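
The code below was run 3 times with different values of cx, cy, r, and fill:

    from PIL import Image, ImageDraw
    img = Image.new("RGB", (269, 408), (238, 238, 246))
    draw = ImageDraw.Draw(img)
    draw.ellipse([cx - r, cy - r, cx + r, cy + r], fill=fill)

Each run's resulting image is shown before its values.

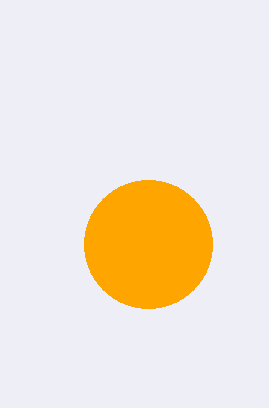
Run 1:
cx = 148; cy = 244; r = 64; fill = 'orange'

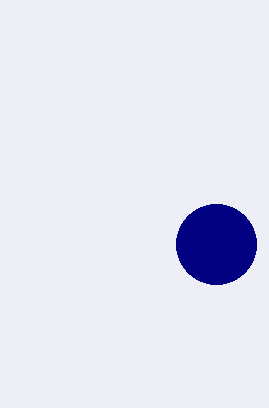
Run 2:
cx = 216, cy = 244, r = 40, fill = 'navy'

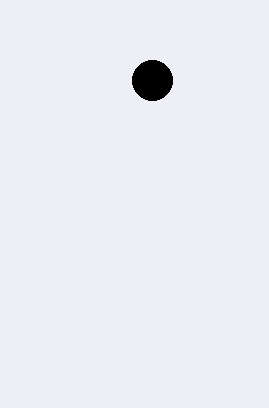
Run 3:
cx = 152; cy = 80; r = 20; fill = 'black'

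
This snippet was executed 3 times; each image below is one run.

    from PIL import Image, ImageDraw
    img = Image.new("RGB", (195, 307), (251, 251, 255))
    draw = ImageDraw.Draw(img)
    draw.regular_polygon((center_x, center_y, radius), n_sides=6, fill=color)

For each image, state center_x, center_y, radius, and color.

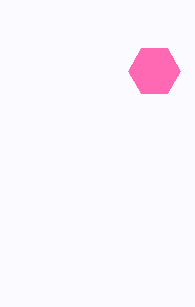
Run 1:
center_x = 154; center_y = 71; radius = 26; color = 'hotpink'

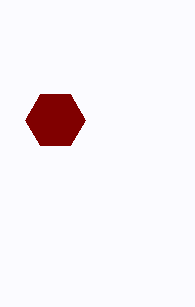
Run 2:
center_x = 55
center_y = 120
radius = 30
color = 'maroon'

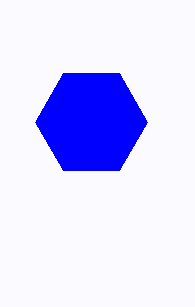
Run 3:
center_x = 91, center_y = 122, radius = 56, color = 'blue'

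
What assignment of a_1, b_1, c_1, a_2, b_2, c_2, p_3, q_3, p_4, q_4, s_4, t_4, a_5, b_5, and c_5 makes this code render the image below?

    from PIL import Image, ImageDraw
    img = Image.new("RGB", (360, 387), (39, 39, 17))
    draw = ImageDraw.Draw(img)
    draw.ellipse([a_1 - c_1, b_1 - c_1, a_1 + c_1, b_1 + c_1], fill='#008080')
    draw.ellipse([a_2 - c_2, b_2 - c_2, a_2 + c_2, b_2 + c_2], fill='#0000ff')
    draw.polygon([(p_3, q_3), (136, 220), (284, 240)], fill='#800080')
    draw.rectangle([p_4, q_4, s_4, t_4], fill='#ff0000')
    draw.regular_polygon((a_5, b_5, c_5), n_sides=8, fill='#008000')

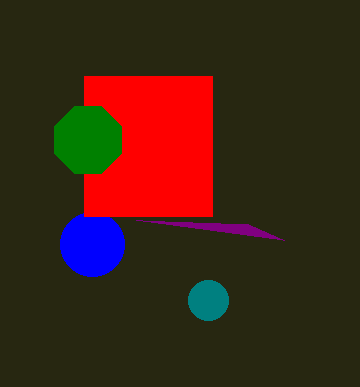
a_1 = 208, b_1 = 300, c_1 = 20, a_2 = 92, b_2 = 244, c_2 = 32, p_3 = 248, q_3 = 224, p_4 = 84, q_4 = 76, s_4 = 212, t_4 = 216, a_5 = 88, b_5 = 140, c_5 = 36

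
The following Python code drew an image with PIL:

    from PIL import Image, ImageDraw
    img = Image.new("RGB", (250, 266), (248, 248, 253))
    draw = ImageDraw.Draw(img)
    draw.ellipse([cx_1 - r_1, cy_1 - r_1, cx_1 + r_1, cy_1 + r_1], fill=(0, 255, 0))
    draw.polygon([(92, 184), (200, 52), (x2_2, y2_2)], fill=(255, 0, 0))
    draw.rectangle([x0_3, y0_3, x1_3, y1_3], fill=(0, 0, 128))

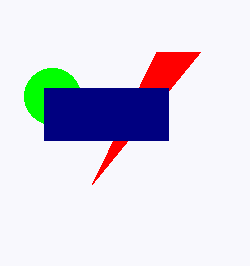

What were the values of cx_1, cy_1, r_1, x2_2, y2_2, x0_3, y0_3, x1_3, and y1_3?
cx_1 = 52, cy_1 = 96, r_1 = 28, x2_2 = 156, y2_2 = 52, x0_3 = 44, y0_3 = 88, x1_3 = 168, y1_3 = 140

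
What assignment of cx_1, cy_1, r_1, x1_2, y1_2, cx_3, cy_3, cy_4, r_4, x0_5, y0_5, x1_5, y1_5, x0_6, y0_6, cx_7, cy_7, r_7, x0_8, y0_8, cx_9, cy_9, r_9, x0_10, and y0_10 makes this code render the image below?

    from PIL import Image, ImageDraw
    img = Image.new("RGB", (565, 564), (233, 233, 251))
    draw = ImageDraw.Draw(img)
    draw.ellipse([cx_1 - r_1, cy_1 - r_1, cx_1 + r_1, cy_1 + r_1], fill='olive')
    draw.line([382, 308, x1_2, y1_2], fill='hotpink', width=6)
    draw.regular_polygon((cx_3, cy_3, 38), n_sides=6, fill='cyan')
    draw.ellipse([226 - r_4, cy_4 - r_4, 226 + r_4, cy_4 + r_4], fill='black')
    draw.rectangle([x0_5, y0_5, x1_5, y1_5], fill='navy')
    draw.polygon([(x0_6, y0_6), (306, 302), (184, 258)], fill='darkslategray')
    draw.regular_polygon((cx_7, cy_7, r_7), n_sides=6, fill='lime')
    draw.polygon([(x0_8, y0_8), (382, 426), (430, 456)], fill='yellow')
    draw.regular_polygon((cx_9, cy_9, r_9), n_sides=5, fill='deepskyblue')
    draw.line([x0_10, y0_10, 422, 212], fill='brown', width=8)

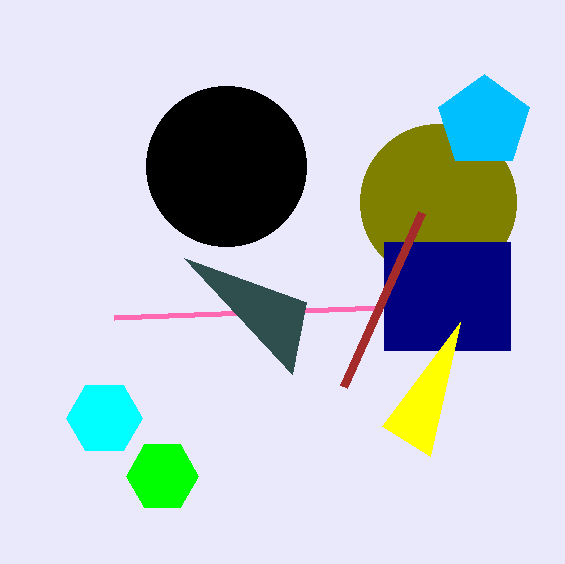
cx_1 = 438, cy_1 = 202, r_1 = 78, x1_2 = 114, y1_2 = 318, cx_3 = 104, cy_3 = 418, cy_4 = 166, r_4 = 80, x0_5 = 384, y0_5 = 242, x1_5 = 510, y1_5 = 350, x0_6 = 292, y0_6 = 374, cx_7 = 162, cy_7 = 476, r_7 = 36, x0_8 = 460, y0_8 = 322, cx_9 = 484, cy_9 = 122, r_9 = 48, x0_10 = 344, y0_10 = 386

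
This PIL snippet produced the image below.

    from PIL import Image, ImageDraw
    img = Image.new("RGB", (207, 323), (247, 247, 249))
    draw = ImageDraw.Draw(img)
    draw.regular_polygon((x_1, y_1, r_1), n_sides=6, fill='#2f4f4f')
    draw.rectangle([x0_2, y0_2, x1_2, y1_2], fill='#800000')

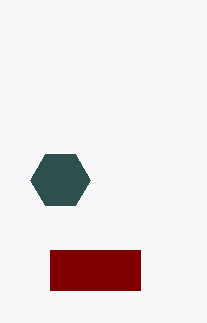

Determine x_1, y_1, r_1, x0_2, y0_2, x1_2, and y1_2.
x_1 = 60, y_1 = 180, r_1 = 30, x0_2 = 50, y0_2 = 250, x1_2 = 140, y1_2 = 290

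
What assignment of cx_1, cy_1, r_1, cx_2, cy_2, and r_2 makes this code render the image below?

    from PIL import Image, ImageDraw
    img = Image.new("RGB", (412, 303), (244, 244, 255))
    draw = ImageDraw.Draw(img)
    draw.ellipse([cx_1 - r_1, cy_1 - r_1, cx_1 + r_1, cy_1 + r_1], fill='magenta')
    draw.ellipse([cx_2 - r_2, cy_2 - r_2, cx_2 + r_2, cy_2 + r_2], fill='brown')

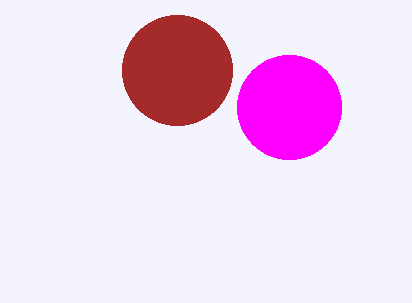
cx_1 = 289; cy_1 = 107; r_1 = 52; cx_2 = 177; cy_2 = 70; r_2 = 55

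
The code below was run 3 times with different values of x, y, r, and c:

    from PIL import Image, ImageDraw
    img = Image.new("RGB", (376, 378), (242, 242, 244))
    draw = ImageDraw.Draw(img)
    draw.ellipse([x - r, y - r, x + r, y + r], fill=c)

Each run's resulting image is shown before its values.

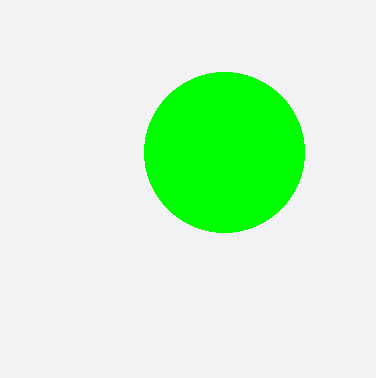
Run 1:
x = 224
y = 152
r = 80
c = 'lime'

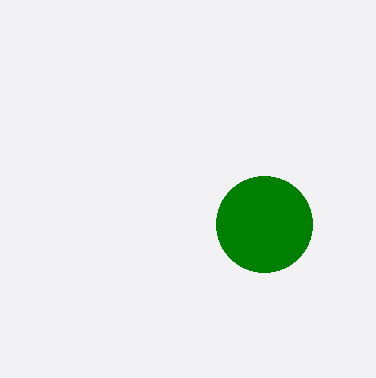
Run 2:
x = 264, y = 224, r = 48, c = 'green'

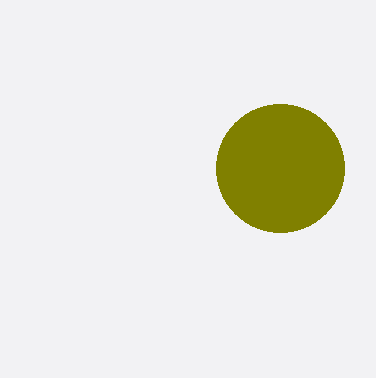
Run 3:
x = 280
y = 168
r = 64
c = 'olive'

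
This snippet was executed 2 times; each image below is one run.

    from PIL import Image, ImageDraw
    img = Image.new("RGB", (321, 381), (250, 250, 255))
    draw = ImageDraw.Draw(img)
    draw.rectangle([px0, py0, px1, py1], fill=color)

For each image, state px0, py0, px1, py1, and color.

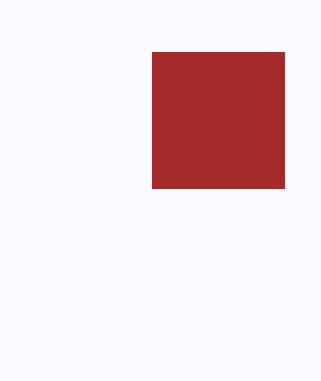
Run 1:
px0 = 152
py0 = 52
px1 = 284
py1 = 188
color = 'brown'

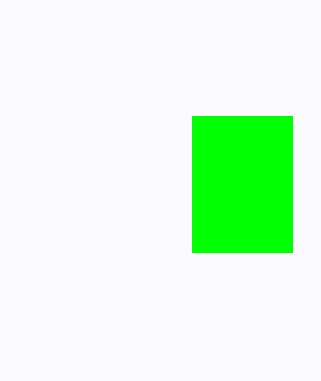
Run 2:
px0 = 192, py0 = 116, px1 = 292, py1 = 252, color = 'lime'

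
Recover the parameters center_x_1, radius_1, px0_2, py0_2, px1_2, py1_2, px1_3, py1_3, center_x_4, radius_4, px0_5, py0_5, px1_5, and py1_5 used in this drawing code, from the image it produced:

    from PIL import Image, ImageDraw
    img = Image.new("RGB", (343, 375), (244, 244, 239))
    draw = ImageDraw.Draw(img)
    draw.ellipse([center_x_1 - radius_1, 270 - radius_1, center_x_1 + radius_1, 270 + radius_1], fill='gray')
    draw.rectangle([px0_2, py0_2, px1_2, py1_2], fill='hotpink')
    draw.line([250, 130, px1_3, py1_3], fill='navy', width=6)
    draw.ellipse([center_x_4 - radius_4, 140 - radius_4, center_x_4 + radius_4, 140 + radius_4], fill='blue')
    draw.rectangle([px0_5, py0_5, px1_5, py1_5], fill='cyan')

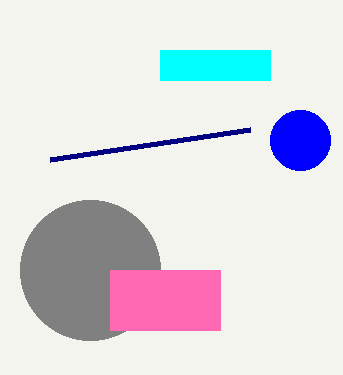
center_x_1 = 90; radius_1 = 70; px0_2 = 110; py0_2 = 270; px1_2 = 220; py1_2 = 330; px1_3 = 50; py1_3 = 160; center_x_4 = 300; radius_4 = 30; px0_5 = 160; py0_5 = 50; px1_5 = 270; py1_5 = 80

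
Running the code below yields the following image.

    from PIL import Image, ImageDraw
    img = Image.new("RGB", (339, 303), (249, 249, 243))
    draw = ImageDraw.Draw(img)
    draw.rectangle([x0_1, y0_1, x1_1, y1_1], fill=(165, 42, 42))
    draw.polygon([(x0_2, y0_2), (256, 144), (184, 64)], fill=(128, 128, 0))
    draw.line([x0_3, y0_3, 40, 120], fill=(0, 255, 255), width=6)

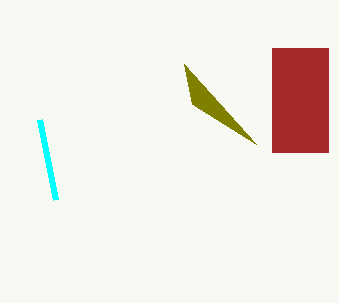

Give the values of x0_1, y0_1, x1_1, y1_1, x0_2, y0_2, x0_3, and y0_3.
x0_1 = 272
y0_1 = 48
x1_1 = 328
y1_1 = 152
x0_2 = 192
y0_2 = 104
x0_3 = 56
y0_3 = 200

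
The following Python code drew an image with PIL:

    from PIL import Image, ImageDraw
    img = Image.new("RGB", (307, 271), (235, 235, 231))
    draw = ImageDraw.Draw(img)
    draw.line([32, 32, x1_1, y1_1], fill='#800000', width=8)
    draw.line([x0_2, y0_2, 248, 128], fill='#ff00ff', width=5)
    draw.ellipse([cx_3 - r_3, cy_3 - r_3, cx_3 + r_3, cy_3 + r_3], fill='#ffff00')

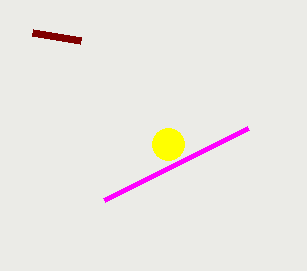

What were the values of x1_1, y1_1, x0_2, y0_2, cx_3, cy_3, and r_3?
x1_1 = 80
y1_1 = 40
x0_2 = 104
y0_2 = 200
cx_3 = 168
cy_3 = 144
r_3 = 16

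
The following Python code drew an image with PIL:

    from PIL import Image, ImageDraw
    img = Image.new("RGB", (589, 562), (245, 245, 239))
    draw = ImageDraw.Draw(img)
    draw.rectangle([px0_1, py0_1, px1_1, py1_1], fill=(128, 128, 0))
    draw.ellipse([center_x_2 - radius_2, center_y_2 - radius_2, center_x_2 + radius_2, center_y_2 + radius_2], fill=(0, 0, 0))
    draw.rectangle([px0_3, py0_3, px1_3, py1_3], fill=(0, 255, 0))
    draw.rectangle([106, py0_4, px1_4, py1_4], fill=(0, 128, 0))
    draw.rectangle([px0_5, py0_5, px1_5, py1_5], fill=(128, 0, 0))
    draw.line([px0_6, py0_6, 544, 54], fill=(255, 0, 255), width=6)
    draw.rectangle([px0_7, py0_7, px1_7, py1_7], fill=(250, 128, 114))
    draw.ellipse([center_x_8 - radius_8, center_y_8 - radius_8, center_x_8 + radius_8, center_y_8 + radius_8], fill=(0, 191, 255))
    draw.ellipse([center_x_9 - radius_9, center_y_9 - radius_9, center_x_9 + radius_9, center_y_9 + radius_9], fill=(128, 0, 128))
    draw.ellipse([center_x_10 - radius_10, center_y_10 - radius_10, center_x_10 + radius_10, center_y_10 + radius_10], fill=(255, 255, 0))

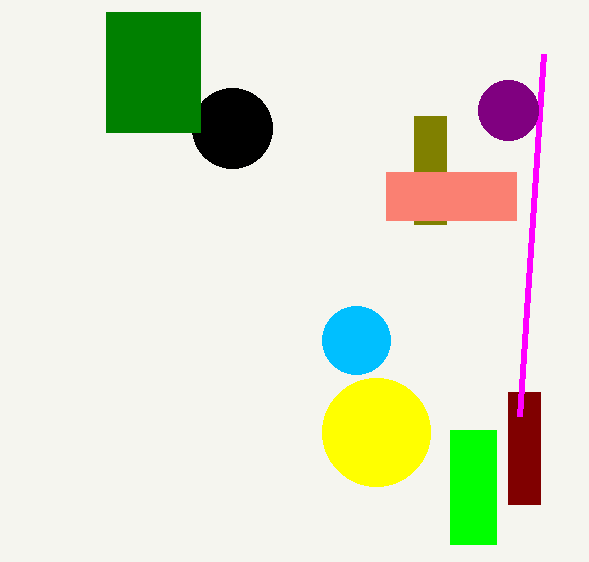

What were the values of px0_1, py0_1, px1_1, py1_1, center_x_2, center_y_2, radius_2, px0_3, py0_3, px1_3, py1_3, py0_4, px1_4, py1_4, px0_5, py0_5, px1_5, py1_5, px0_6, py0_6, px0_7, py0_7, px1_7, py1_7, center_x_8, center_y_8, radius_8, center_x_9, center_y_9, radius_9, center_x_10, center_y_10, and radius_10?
px0_1 = 414; py0_1 = 116; px1_1 = 446; py1_1 = 224; center_x_2 = 232; center_y_2 = 128; radius_2 = 40; px0_3 = 450; py0_3 = 430; px1_3 = 496; py1_3 = 544; py0_4 = 12; px1_4 = 200; py1_4 = 132; px0_5 = 508; py0_5 = 392; px1_5 = 540; py1_5 = 504; px0_6 = 520; py0_6 = 416; px0_7 = 386; py0_7 = 172; px1_7 = 516; py1_7 = 220; center_x_8 = 356; center_y_8 = 340; radius_8 = 34; center_x_9 = 508; center_y_9 = 110; radius_9 = 30; center_x_10 = 376; center_y_10 = 432; radius_10 = 54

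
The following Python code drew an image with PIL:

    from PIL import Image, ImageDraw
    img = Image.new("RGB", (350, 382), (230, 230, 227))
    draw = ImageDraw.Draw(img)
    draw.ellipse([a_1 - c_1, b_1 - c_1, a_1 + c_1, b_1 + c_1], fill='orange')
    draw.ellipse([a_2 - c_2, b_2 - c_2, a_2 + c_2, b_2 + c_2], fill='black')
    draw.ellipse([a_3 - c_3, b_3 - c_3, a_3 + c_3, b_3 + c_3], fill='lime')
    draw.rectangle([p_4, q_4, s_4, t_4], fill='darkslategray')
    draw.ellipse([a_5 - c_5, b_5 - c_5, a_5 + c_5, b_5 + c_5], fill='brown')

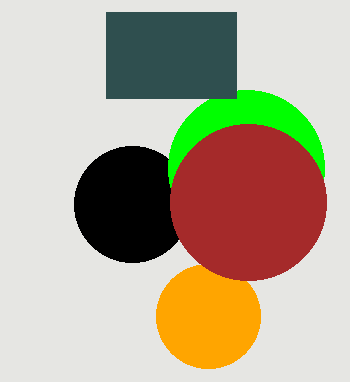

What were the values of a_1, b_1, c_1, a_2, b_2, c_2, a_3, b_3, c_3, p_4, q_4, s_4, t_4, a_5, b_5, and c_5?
a_1 = 208, b_1 = 316, c_1 = 52, a_2 = 132, b_2 = 204, c_2 = 58, a_3 = 246, b_3 = 168, c_3 = 78, p_4 = 106, q_4 = 12, s_4 = 236, t_4 = 98, a_5 = 248, b_5 = 202, c_5 = 78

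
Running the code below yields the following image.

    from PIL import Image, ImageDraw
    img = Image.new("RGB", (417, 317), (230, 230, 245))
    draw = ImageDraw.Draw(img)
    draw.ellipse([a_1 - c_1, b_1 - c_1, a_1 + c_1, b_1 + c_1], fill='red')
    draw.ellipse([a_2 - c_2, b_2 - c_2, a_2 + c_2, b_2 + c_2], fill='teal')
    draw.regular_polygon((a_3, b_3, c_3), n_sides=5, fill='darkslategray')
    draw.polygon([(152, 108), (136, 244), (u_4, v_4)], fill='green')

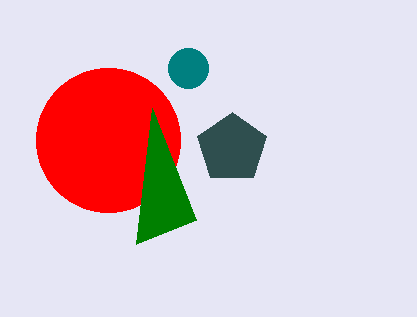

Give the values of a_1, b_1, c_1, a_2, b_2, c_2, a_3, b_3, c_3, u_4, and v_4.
a_1 = 108
b_1 = 140
c_1 = 72
a_2 = 188
b_2 = 68
c_2 = 20
a_3 = 232
b_3 = 148
c_3 = 36
u_4 = 196
v_4 = 220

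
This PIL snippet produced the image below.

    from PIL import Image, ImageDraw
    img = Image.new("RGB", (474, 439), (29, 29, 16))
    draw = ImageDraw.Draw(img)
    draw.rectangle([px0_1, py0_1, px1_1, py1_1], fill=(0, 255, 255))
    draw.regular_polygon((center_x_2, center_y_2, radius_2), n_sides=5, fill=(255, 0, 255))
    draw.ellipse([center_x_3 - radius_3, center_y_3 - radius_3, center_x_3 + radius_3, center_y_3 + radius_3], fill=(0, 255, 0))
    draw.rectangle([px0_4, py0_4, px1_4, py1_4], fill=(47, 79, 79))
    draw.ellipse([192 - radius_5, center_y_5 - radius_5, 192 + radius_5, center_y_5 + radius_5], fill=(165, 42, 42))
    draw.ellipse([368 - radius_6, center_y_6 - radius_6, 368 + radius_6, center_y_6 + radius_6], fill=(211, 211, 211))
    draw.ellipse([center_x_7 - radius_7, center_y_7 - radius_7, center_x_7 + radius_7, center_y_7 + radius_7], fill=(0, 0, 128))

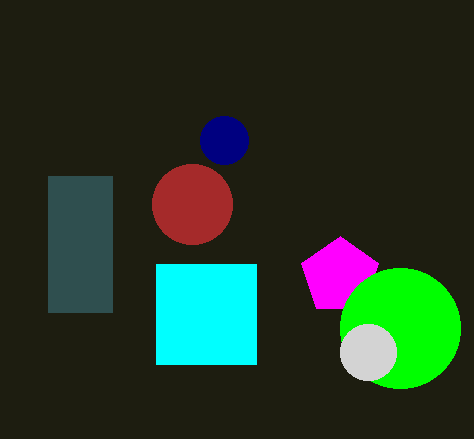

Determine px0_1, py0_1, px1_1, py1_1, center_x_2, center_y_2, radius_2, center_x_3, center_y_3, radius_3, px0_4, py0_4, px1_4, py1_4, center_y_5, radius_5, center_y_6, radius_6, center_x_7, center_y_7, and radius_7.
px0_1 = 156; py0_1 = 264; px1_1 = 256; py1_1 = 364; center_x_2 = 340; center_y_2 = 276; radius_2 = 40; center_x_3 = 400; center_y_3 = 328; radius_3 = 60; px0_4 = 48; py0_4 = 176; px1_4 = 112; py1_4 = 312; center_y_5 = 204; radius_5 = 40; center_y_6 = 352; radius_6 = 28; center_x_7 = 224; center_y_7 = 140; radius_7 = 24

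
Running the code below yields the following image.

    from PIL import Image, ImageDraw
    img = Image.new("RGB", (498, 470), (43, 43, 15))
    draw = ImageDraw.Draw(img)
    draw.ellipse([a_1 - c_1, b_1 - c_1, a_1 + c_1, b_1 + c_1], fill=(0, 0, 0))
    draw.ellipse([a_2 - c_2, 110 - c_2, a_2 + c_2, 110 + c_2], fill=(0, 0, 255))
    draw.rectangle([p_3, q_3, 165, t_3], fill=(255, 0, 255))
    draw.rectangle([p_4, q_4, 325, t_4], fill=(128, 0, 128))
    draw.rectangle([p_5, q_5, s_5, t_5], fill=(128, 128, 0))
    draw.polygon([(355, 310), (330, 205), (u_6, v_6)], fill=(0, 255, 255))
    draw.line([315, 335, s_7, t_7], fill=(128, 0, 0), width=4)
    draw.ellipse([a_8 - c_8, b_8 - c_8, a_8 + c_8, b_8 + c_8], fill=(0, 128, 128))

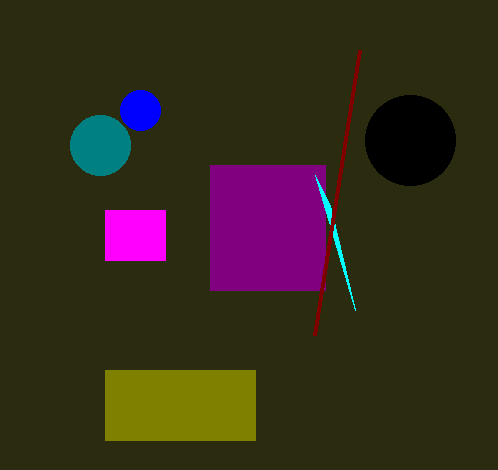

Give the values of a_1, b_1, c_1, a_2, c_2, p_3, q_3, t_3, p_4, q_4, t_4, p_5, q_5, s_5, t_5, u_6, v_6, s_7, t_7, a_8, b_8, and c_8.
a_1 = 410, b_1 = 140, c_1 = 45, a_2 = 140, c_2 = 20, p_3 = 105, q_3 = 210, t_3 = 260, p_4 = 210, q_4 = 165, t_4 = 290, p_5 = 105, q_5 = 370, s_5 = 255, t_5 = 440, u_6 = 315, v_6 = 175, s_7 = 360, t_7 = 50, a_8 = 100, b_8 = 145, c_8 = 30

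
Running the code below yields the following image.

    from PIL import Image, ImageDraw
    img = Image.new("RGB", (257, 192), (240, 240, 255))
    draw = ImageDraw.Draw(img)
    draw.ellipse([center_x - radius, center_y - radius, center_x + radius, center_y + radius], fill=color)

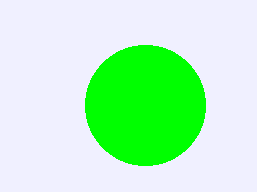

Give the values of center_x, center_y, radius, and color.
center_x = 145
center_y = 105
radius = 60
color = 'lime'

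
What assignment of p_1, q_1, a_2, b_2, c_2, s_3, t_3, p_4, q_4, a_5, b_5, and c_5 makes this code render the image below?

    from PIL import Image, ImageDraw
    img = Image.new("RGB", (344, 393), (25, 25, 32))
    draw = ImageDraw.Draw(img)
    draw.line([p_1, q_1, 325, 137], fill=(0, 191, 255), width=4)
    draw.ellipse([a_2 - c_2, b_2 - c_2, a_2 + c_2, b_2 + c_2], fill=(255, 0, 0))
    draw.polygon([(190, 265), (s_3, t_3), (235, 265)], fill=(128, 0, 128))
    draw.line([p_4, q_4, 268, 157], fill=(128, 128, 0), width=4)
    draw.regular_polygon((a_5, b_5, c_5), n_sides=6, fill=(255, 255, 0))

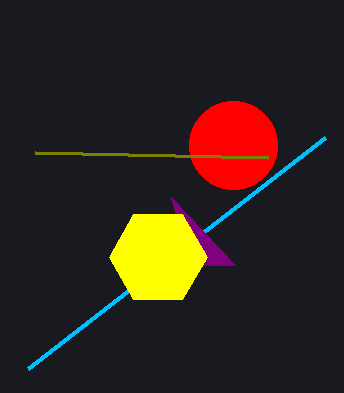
p_1 = 28
q_1 = 368
a_2 = 233
b_2 = 145
c_2 = 44
s_3 = 171
t_3 = 197
p_4 = 35
q_4 = 152
a_5 = 158
b_5 = 257
c_5 = 49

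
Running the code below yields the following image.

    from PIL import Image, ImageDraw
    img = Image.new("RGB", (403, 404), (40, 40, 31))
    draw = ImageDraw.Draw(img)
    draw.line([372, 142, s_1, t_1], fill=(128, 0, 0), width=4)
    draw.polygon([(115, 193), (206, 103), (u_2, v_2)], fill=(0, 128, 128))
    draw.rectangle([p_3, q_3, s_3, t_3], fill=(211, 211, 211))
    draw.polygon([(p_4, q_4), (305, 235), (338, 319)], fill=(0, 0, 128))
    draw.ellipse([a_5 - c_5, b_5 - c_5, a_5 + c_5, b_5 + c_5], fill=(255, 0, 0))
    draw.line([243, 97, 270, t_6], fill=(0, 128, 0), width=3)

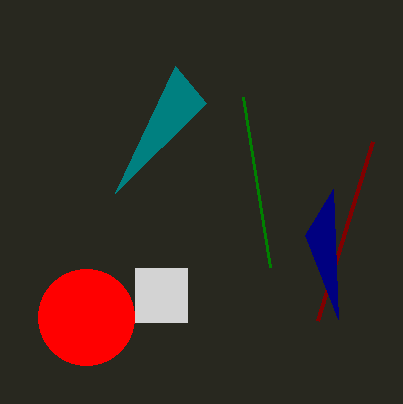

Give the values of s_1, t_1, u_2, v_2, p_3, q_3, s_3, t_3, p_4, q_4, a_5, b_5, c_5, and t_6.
s_1 = 317; t_1 = 321; u_2 = 175; v_2 = 66; p_3 = 135; q_3 = 268; s_3 = 187; t_3 = 322; p_4 = 333; q_4 = 189; a_5 = 86; b_5 = 317; c_5 = 48; t_6 = 267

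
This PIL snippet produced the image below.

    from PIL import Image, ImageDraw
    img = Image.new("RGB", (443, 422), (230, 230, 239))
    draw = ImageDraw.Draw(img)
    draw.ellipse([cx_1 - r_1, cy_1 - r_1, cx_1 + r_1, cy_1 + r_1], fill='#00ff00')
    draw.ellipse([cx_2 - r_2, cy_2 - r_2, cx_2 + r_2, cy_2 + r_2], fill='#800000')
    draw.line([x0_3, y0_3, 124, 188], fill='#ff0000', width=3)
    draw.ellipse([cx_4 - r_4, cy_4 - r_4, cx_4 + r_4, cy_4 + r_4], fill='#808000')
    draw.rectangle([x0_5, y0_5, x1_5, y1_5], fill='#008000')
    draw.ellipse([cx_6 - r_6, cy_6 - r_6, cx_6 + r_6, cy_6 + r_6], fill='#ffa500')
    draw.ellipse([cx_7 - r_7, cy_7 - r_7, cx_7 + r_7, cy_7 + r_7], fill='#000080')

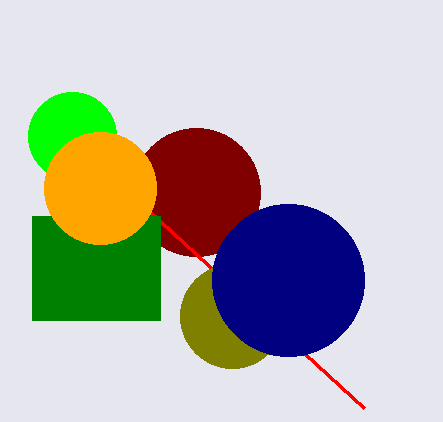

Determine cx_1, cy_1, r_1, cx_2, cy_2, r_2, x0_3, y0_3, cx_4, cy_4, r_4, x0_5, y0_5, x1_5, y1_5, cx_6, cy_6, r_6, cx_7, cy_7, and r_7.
cx_1 = 72, cy_1 = 136, r_1 = 44, cx_2 = 196, cy_2 = 192, r_2 = 64, x0_3 = 364, y0_3 = 408, cx_4 = 232, cy_4 = 316, r_4 = 52, x0_5 = 32, y0_5 = 216, x1_5 = 160, y1_5 = 320, cx_6 = 100, cy_6 = 188, r_6 = 56, cx_7 = 288, cy_7 = 280, r_7 = 76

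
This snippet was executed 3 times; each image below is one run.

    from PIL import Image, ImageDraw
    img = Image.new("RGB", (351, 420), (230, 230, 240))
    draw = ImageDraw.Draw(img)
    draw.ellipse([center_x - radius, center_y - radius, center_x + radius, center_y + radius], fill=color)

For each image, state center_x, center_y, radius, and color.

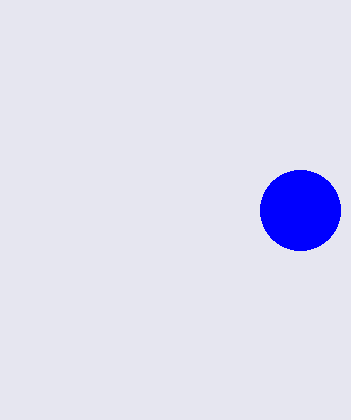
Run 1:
center_x = 300, center_y = 210, radius = 40, color = 'blue'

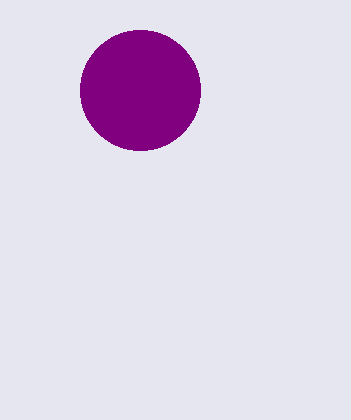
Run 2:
center_x = 140; center_y = 90; radius = 60; color = 'purple'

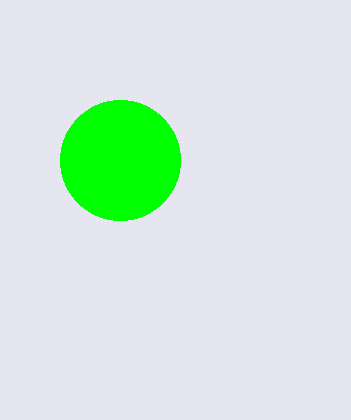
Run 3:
center_x = 120
center_y = 160
radius = 60
color = 'lime'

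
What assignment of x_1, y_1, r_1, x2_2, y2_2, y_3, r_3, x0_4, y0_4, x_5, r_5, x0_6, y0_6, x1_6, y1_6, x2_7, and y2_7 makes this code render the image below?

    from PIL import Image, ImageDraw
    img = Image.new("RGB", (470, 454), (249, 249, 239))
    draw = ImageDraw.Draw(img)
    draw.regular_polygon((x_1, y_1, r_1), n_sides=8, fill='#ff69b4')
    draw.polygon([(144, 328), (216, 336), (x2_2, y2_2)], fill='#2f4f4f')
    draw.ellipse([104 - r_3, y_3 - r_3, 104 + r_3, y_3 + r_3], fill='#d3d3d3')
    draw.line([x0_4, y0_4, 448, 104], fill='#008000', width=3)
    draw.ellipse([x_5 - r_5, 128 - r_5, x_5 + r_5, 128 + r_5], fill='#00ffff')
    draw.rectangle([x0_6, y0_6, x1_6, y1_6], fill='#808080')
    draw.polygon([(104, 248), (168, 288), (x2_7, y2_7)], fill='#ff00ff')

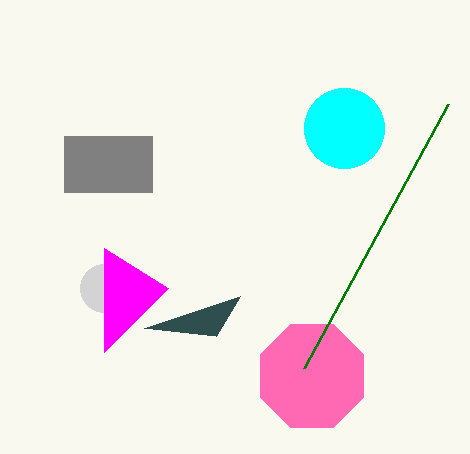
x_1 = 312, y_1 = 376, r_1 = 56, x2_2 = 240, y2_2 = 296, y_3 = 288, r_3 = 24, x0_4 = 304, y0_4 = 368, x_5 = 344, r_5 = 40, x0_6 = 64, y0_6 = 136, x1_6 = 152, y1_6 = 192, x2_7 = 104, y2_7 = 352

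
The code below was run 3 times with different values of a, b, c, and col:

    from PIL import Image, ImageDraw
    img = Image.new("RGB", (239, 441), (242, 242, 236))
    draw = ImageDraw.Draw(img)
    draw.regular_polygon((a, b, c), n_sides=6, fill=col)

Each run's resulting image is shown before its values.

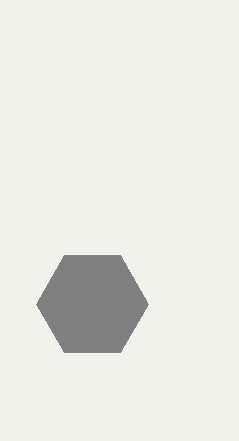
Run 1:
a = 92; b = 304; c = 56; col = 'gray'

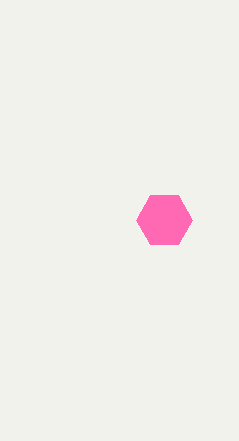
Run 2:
a = 164, b = 220, c = 28, col = 'hotpink'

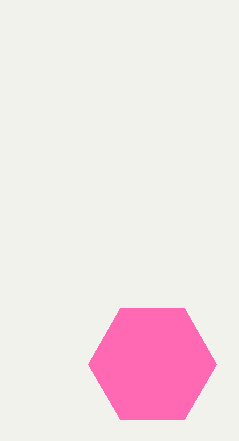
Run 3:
a = 152
b = 364
c = 64
col = 'hotpink'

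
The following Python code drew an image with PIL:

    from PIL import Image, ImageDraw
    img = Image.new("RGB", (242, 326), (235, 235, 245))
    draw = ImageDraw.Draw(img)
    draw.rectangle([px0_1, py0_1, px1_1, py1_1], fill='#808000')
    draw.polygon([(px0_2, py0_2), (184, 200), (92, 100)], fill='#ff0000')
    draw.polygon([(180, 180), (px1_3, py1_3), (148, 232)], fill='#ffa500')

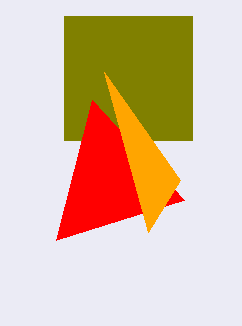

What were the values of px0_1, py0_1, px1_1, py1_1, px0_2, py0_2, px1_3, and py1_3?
px0_1 = 64
py0_1 = 16
px1_1 = 192
py1_1 = 140
px0_2 = 56
py0_2 = 240
px1_3 = 104
py1_3 = 72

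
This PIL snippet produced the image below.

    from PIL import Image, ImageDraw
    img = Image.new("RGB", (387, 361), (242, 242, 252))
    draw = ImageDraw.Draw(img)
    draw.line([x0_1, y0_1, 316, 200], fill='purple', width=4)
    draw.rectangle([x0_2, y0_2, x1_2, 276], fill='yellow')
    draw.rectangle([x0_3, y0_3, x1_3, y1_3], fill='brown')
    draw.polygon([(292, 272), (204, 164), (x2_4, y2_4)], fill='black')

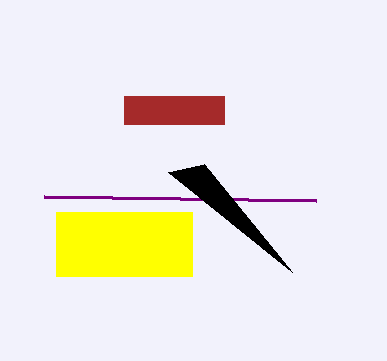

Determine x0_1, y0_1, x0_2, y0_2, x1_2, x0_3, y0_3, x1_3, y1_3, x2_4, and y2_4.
x0_1 = 44; y0_1 = 196; x0_2 = 56; y0_2 = 212; x1_2 = 192; x0_3 = 124; y0_3 = 96; x1_3 = 224; y1_3 = 124; x2_4 = 168; y2_4 = 172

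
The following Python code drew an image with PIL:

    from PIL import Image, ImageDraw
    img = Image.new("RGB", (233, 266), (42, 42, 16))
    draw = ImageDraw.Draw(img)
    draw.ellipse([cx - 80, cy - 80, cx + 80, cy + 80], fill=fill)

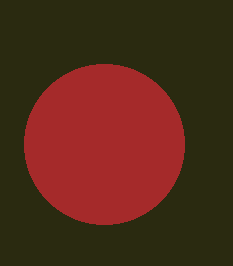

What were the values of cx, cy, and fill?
cx = 104
cy = 144
fill = 'brown'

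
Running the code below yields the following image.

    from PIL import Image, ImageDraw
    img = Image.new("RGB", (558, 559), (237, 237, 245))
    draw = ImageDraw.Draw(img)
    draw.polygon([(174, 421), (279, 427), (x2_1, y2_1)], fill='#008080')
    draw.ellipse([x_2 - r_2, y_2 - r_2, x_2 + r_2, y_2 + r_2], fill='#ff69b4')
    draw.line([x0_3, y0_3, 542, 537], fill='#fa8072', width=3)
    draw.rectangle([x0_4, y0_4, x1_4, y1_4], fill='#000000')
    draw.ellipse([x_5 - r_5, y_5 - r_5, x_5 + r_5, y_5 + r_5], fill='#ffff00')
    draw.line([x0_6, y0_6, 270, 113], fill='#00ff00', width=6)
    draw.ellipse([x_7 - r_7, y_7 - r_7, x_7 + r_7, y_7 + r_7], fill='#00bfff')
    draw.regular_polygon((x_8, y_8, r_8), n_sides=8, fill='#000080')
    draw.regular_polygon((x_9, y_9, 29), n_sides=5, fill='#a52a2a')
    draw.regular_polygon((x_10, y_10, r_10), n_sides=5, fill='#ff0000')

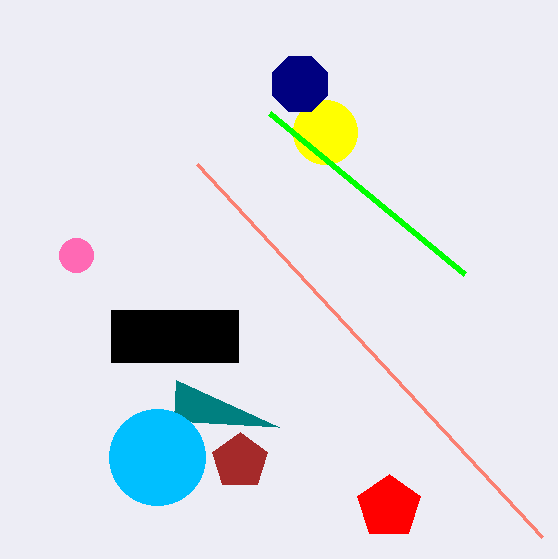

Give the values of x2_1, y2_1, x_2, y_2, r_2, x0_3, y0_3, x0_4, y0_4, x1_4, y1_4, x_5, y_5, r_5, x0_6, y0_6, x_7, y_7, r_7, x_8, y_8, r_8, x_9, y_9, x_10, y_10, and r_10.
x2_1 = 176, y2_1 = 380, x_2 = 76, y_2 = 255, r_2 = 17, x0_3 = 197, y0_3 = 164, x0_4 = 111, y0_4 = 310, x1_4 = 238, y1_4 = 362, x_5 = 325, y_5 = 132, r_5 = 32, x0_6 = 465, y0_6 = 274, x_7 = 157, y_7 = 457, r_7 = 48, x_8 = 300, y_8 = 84, r_8 = 30, x_9 = 240, y_9 = 461, x_10 = 389, y_10 = 507, r_10 = 33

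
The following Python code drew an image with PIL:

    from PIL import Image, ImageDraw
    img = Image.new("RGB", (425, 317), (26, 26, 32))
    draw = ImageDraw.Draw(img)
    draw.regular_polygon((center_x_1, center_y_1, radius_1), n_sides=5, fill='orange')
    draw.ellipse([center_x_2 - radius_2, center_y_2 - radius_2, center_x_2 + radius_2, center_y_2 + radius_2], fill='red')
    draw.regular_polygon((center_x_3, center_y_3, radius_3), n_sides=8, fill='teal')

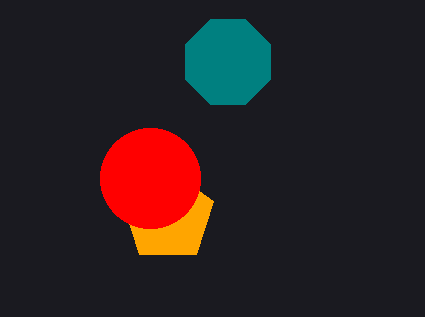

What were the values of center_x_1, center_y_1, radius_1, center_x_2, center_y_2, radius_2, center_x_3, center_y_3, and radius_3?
center_x_1 = 168; center_y_1 = 216; radius_1 = 48; center_x_2 = 150; center_y_2 = 178; radius_2 = 50; center_x_3 = 228; center_y_3 = 62; radius_3 = 46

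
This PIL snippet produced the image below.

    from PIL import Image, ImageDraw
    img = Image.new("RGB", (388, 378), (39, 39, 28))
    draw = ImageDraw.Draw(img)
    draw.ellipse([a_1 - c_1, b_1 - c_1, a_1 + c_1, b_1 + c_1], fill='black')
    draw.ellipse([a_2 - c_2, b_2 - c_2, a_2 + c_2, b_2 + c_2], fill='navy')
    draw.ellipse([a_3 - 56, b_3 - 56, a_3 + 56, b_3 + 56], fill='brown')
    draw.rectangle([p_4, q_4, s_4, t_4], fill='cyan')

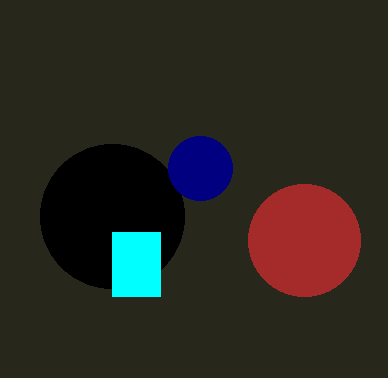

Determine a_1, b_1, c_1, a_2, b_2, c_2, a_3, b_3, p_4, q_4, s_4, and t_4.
a_1 = 112, b_1 = 216, c_1 = 72, a_2 = 200, b_2 = 168, c_2 = 32, a_3 = 304, b_3 = 240, p_4 = 112, q_4 = 232, s_4 = 160, t_4 = 296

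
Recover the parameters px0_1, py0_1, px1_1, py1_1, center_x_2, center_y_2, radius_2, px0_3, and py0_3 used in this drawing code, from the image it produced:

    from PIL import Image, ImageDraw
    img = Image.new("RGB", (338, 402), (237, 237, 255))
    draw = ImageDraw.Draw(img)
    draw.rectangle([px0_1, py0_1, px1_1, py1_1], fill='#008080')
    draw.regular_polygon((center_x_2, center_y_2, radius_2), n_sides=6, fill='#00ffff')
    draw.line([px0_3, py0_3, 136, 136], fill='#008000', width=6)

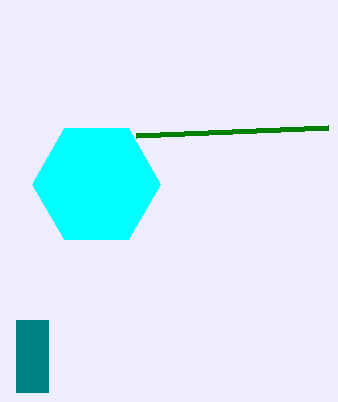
px0_1 = 16
py0_1 = 320
px1_1 = 48
py1_1 = 392
center_x_2 = 96
center_y_2 = 184
radius_2 = 64
px0_3 = 328
py0_3 = 128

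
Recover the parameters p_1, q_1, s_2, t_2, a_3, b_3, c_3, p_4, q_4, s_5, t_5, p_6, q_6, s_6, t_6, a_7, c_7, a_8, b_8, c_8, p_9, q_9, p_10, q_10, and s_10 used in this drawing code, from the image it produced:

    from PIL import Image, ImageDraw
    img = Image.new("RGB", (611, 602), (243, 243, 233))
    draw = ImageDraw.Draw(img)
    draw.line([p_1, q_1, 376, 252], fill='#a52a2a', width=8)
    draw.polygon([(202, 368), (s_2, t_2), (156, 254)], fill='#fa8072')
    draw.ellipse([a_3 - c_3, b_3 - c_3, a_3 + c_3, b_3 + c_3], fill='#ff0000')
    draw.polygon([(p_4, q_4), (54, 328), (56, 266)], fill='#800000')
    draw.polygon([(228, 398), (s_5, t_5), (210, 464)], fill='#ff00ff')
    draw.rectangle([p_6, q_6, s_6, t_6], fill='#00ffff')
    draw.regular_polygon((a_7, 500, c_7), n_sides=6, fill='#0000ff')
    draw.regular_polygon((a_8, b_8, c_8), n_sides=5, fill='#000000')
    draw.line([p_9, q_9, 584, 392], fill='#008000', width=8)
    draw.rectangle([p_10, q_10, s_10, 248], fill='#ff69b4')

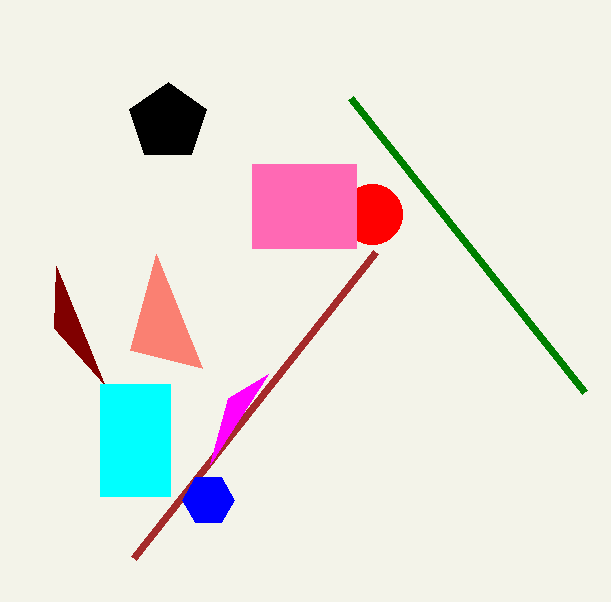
p_1 = 134; q_1 = 558; s_2 = 130; t_2 = 350; a_3 = 372; b_3 = 214; c_3 = 30; p_4 = 104; q_4 = 384; s_5 = 268; t_5 = 374; p_6 = 100; q_6 = 384; s_6 = 170; t_6 = 496; a_7 = 208; c_7 = 26; a_8 = 168; b_8 = 122; c_8 = 40; p_9 = 350; q_9 = 98; p_10 = 252; q_10 = 164; s_10 = 356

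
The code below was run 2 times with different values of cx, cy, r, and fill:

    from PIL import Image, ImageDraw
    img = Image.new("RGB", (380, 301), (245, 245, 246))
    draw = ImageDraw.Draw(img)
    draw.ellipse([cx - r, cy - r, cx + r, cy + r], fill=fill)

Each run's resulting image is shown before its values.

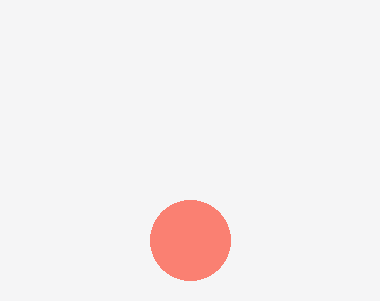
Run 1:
cx = 190, cy = 240, r = 40, fill = 'salmon'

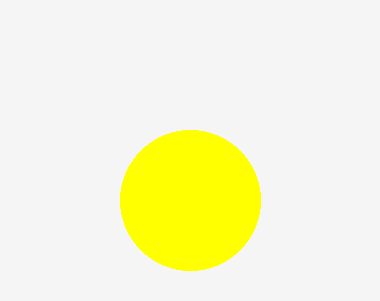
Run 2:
cx = 190
cy = 200
r = 70
fill = 'yellow'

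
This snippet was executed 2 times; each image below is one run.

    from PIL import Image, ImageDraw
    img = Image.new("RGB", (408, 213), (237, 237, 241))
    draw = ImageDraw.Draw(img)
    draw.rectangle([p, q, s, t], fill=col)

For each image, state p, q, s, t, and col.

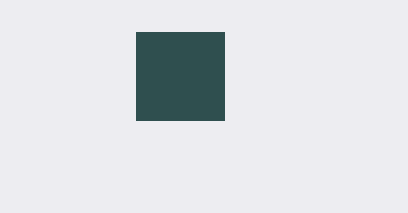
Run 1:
p = 136; q = 32; s = 224; t = 120; col = 'darkslategray'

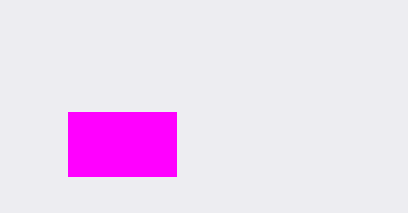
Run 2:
p = 68
q = 112
s = 176
t = 176
col = 'magenta'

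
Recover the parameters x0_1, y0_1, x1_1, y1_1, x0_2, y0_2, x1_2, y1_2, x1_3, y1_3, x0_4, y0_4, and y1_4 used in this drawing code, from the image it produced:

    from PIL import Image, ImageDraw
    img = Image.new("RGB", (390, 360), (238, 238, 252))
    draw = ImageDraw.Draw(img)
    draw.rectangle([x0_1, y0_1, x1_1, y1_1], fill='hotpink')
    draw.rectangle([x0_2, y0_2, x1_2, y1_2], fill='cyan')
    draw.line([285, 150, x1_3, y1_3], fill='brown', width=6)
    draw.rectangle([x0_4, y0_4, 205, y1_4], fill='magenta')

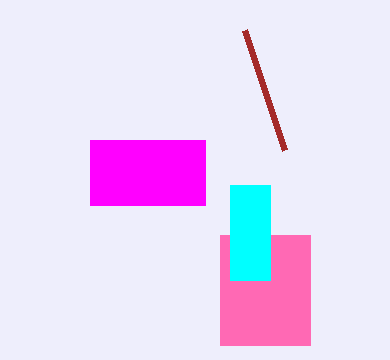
x0_1 = 220
y0_1 = 235
x1_1 = 310
y1_1 = 345
x0_2 = 230
y0_2 = 185
x1_2 = 270
y1_2 = 280
x1_3 = 245
y1_3 = 30
x0_4 = 90
y0_4 = 140
y1_4 = 205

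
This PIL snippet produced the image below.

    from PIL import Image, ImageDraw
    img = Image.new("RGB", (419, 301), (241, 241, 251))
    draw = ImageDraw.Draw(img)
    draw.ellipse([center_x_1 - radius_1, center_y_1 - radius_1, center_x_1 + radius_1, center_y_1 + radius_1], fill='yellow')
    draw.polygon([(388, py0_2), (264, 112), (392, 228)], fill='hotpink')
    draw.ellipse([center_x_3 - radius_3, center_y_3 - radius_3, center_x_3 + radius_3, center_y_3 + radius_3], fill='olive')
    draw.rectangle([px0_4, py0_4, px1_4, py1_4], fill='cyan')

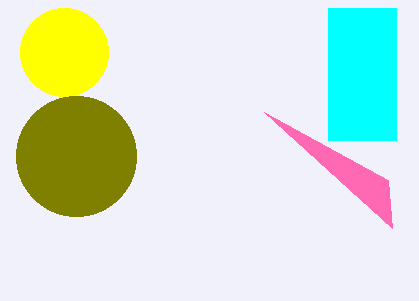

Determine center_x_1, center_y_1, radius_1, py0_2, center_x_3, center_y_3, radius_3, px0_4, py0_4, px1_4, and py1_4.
center_x_1 = 64; center_y_1 = 52; radius_1 = 44; py0_2 = 180; center_x_3 = 76; center_y_3 = 156; radius_3 = 60; px0_4 = 328; py0_4 = 8; px1_4 = 396; py1_4 = 140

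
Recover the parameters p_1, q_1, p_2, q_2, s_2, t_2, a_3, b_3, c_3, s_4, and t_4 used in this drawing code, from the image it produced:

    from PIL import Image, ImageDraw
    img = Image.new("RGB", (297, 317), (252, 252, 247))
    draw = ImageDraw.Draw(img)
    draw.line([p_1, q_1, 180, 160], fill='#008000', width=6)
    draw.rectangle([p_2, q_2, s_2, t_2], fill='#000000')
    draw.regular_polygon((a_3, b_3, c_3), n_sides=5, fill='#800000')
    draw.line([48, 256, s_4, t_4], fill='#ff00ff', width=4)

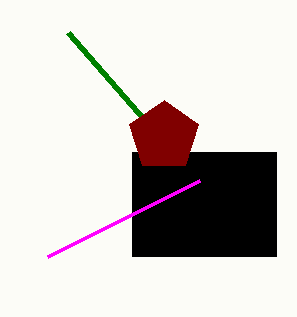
p_1 = 68; q_1 = 32; p_2 = 132; q_2 = 152; s_2 = 276; t_2 = 256; a_3 = 164; b_3 = 136; c_3 = 36; s_4 = 200; t_4 = 180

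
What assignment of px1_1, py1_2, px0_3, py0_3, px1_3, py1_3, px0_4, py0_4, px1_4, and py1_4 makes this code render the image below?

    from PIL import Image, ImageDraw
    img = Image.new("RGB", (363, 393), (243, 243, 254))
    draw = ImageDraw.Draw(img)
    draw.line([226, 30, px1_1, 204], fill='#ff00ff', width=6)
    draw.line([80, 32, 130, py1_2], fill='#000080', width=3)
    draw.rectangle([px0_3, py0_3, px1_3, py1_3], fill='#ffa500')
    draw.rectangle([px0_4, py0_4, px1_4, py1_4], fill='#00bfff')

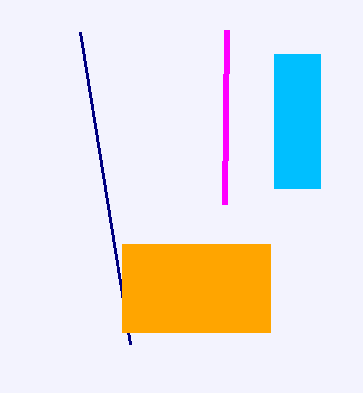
px1_1 = 224
py1_2 = 344
px0_3 = 122
py0_3 = 244
px1_3 = 270
py1_3 = 332
px0_4 = 274
py0_4 = 54
px1_4 = 320
py1_4 = 188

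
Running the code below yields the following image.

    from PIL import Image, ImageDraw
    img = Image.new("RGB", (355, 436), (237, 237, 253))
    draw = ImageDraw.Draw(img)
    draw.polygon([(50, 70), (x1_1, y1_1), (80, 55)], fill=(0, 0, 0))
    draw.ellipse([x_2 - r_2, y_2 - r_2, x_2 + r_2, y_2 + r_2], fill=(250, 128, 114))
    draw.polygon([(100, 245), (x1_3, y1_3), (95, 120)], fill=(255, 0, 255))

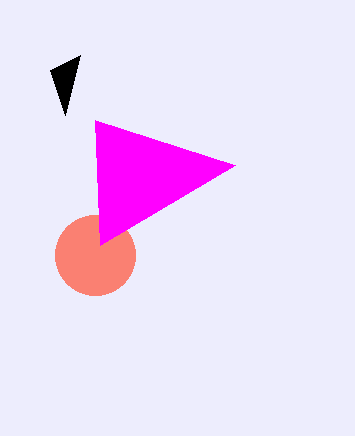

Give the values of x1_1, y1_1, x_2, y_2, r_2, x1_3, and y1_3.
x1_1 = 65
y1_1 = 115
x_2 = 95
y_2 = 255
r_2 = 40
x1_3 = 235
y1_3 = 165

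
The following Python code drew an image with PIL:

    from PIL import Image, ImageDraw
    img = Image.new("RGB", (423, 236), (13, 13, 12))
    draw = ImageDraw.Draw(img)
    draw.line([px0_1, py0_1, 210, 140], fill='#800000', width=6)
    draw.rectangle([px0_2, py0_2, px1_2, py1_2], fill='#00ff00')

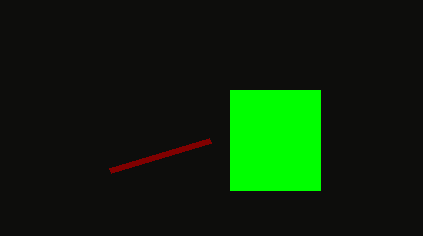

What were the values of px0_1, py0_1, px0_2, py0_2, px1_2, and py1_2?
px0_1 = 110
py0_1 = 170
px0_2 = 230
py0_2 = 90
px1_2 = 320
py1_2 = 190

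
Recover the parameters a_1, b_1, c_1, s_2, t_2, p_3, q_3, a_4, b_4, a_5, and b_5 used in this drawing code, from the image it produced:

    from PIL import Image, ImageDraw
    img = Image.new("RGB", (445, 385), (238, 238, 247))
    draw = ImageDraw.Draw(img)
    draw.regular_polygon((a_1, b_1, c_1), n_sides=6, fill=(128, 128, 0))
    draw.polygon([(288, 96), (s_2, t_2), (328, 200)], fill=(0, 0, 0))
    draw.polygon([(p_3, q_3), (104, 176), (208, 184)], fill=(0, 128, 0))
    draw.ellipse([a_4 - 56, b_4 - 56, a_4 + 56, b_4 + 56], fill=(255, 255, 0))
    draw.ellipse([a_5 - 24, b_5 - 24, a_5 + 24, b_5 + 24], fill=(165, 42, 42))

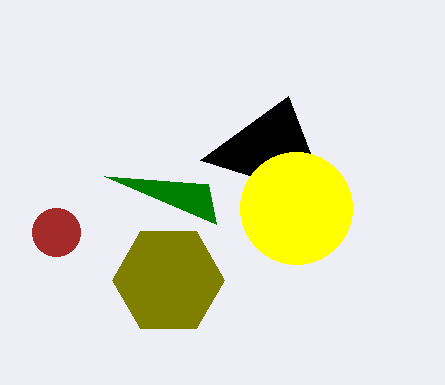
a_1 = 168, b_1 = 280, c_1 = 56, s_2 = 200, t_2 = 160, p_3 = 216, q_3 = 224, a_4 = 296, b_4 = 208, a_5 = 56, b_5 = 232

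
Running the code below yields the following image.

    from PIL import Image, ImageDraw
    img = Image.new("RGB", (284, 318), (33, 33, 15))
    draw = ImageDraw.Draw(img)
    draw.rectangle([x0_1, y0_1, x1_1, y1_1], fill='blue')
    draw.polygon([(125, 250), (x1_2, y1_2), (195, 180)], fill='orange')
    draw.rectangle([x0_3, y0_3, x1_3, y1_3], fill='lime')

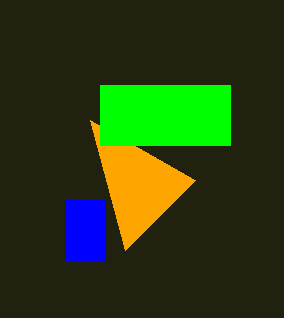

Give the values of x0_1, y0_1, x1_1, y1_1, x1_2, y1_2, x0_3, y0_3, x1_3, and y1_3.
x0_1 = 65; y0_1 = 200; x1_1 = 105; y1_1 = 260; x1_2 = 90; y1_2 = 120; x0_3 = 100; y0_3 = 85; x1_3 = 230; y1_3 = 145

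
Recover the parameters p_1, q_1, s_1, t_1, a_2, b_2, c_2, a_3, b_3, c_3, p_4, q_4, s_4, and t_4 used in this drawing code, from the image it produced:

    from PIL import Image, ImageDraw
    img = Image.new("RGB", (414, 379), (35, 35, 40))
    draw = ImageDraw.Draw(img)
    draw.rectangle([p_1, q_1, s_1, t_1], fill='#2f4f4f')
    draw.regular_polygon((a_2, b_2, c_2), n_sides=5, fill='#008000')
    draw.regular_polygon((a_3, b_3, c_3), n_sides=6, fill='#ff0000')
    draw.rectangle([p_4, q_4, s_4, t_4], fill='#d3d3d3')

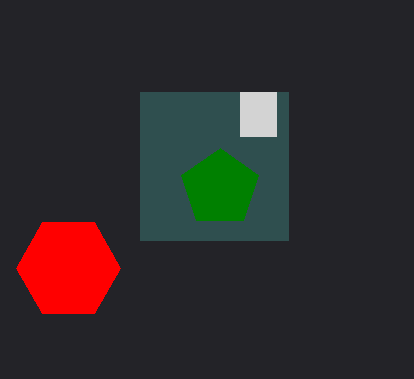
p_1 = 140; q_1 = 92; s_1 = 288; t_1 = 240; a_2 = 220; b_2 = 188; c_2 = 40; a_3 = 68; b_3 = 268; c_3 = 52; p_4 = 240; q_4 = 92; s_4 = 276; t_4 = 136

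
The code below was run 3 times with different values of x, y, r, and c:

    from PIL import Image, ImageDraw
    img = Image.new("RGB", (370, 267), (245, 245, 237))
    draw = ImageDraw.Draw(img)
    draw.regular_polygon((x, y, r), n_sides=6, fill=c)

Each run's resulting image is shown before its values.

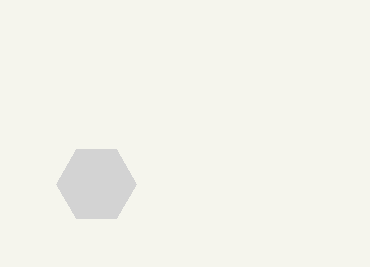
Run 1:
x = 96
y = 184
r = 40
c = 'lightgray'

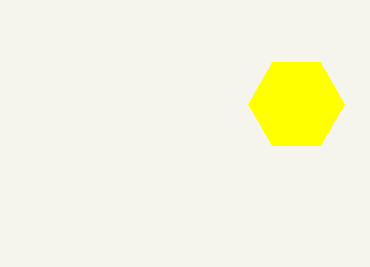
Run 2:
x = 296
y = 104
r = 48
c = 'yellow'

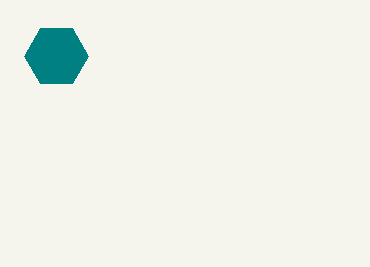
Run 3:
x = 56, y = 56, r = 32, c = 'teal'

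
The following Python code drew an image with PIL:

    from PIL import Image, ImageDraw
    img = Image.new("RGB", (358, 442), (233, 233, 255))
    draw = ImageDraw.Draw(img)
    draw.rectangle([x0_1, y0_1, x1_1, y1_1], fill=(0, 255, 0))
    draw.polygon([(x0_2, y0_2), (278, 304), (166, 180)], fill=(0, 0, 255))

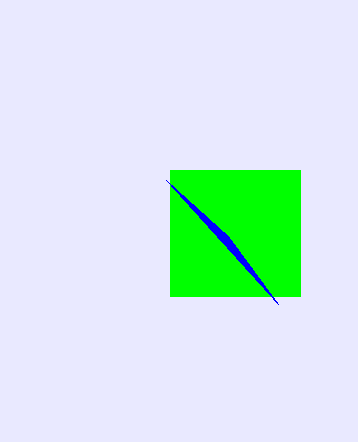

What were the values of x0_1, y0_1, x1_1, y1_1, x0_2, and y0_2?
x0_1 = 170; y0_1 = 170; x1_1 = 300; y1_1 = 296; x0_2 = 228; y0_2 = 236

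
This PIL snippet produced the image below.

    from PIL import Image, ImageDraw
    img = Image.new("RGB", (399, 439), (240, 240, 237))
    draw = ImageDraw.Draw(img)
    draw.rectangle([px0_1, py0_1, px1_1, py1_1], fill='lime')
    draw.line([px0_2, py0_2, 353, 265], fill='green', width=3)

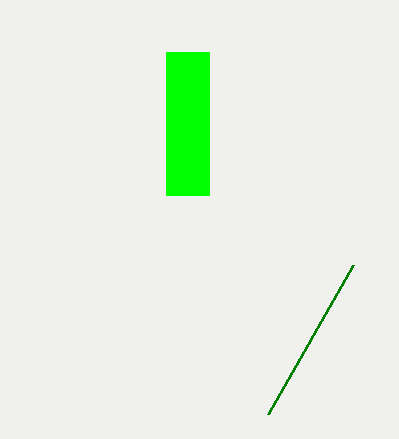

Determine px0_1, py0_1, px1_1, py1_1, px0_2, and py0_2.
px0_1 = 166, py0_1 = 52, px1_1 = 209, py1_1 = 195, px0_2 = 268, py0_2 = 414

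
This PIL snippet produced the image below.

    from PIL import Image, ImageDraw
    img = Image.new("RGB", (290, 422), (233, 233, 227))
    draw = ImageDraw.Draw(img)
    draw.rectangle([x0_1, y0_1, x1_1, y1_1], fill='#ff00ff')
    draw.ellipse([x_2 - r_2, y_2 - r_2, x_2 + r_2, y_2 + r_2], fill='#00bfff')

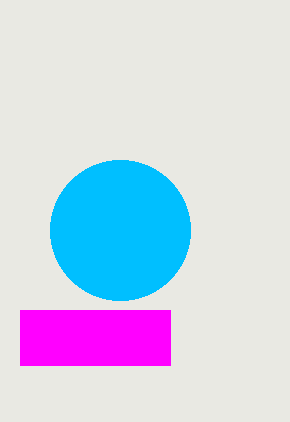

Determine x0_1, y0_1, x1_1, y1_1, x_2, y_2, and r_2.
x0_1 = 20
y0_1 = 310
x1_1 = 170
y1_1 = 365
x_2 = 120
y_2 = 230
r_2 = 70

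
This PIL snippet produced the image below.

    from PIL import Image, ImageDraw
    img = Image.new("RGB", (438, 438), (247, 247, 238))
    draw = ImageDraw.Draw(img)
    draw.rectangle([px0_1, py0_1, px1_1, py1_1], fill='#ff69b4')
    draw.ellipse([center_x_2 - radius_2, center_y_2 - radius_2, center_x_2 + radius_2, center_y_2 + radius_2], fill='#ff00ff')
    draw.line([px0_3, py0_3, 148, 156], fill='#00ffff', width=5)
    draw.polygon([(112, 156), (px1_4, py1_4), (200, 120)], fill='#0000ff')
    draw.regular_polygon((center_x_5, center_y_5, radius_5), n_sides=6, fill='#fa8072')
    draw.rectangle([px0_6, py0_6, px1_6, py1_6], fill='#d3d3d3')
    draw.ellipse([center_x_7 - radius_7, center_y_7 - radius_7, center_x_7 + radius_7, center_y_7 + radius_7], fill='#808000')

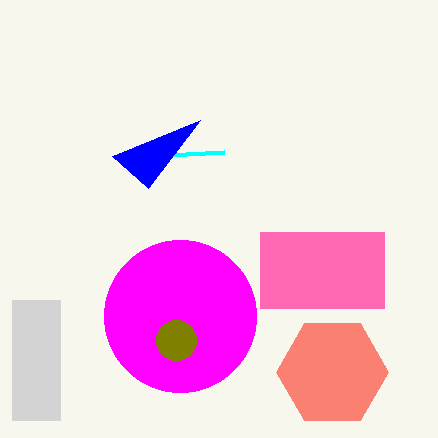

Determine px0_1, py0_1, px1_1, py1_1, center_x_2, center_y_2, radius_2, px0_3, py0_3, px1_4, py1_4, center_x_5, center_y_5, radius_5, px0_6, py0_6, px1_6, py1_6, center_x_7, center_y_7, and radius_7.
px0_1 = 260
py0_1 = 232
px1_1 = 384
py1_1 = 308
center_x_2 = 180
center_y_2 = 316
radius_2 = 76
px0_3 = 224
py0_3 = 152
px1_4 = 148
py1_4 = 188
center_x_5 = 332
center_y_5 = 372
radius_5 = 56
px0_6 = 12
py0_6 = 300
px1_6 = 60
py1_6 = 420
center_x_7 = 176
center_y_7 = 340
radius_7 = 20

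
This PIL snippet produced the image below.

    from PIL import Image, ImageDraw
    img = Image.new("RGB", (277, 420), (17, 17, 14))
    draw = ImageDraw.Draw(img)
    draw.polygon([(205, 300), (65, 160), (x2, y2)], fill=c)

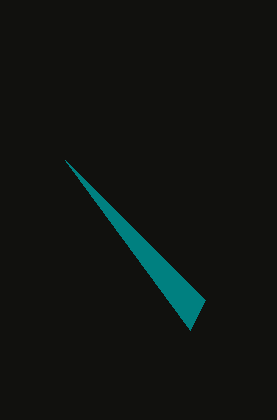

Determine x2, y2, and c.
x2 = 190; y2 = 330; c = 'teal'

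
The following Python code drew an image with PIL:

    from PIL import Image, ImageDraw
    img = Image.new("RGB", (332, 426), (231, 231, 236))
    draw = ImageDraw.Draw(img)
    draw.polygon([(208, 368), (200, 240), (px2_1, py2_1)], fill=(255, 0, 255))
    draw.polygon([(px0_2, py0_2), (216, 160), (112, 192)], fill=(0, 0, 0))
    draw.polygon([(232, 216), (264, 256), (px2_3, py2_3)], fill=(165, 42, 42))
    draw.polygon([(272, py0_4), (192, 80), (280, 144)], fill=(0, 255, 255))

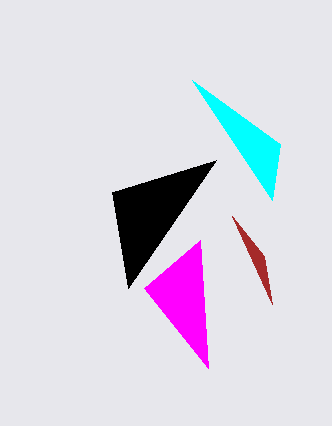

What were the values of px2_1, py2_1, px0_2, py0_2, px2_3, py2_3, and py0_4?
px2_1 = 144; py2_1 = 288; px0_2 = 128; py0_2 = 288; px2_3 = 272; py2_3 = 304; py0_4 = 200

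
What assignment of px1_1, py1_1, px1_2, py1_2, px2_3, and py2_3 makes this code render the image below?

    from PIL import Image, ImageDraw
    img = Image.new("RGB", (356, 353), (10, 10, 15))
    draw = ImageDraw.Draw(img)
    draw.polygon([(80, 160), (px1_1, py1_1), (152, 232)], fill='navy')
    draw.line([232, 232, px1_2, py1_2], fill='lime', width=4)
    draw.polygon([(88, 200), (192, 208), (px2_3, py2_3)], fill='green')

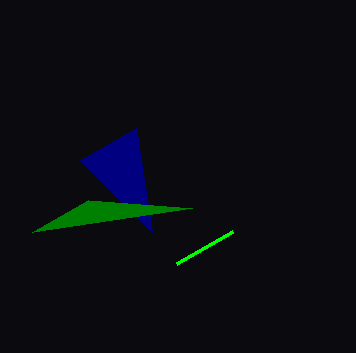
px1_1 = 136
py1_1 = 128
px1_2 = 176
py1_2 = 264
px2_3 = 32
py2_3 = 232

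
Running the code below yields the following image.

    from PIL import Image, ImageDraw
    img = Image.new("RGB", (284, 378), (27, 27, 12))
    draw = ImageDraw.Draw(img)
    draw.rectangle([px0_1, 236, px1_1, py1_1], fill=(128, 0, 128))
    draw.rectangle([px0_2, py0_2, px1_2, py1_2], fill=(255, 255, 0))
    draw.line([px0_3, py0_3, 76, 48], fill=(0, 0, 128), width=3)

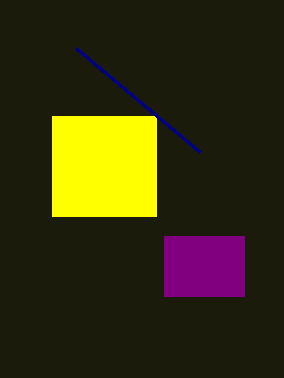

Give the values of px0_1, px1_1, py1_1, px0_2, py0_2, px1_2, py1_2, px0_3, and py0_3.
px0_1 = 164
px1_1 = 244
py1_1 = 296
px0_2 = 52
py0_2 = 116
px1_2 = 156
py1_2 = 216
px0_3 = 200
py0_3 = 152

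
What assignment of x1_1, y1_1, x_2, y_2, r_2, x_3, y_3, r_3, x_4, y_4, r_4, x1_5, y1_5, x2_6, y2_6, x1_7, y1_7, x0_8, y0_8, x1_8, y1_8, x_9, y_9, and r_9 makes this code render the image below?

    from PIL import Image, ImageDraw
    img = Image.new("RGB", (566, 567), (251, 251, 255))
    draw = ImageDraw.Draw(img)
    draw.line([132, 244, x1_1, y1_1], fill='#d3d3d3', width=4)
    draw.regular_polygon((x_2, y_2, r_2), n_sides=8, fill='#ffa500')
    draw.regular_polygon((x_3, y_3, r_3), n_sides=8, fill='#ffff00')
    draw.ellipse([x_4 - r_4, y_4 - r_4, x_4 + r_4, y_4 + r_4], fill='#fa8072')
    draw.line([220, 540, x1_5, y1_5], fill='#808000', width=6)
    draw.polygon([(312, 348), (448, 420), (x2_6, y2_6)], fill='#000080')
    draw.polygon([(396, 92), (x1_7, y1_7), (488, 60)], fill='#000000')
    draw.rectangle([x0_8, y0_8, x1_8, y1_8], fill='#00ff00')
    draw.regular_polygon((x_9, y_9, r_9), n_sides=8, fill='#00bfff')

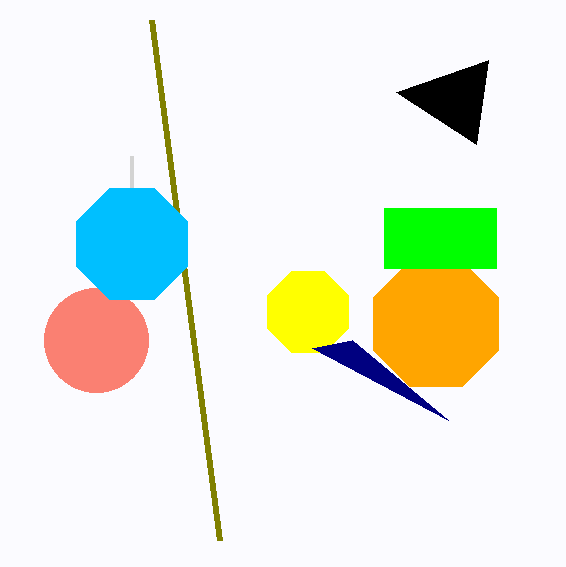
x1_1 = 132
y1_1 = 156
x_2 = 436
y_2 = 324
r_2 = 68
x_3 = 308
y_3 = 312
r_3 = 44
x_4 = 96
y_4 = 340
r_4 = 52
x1_5 = 152
y1_5 = 20
x2_6 = 352
y2_6 = 340
x1_7 = 476
y1_7 = 144
x0_8 = 384
y0_8 = 208
x1_8 = 496
y1_8 = 268
x_9 = 132
y_9 = 244
r_9 = 60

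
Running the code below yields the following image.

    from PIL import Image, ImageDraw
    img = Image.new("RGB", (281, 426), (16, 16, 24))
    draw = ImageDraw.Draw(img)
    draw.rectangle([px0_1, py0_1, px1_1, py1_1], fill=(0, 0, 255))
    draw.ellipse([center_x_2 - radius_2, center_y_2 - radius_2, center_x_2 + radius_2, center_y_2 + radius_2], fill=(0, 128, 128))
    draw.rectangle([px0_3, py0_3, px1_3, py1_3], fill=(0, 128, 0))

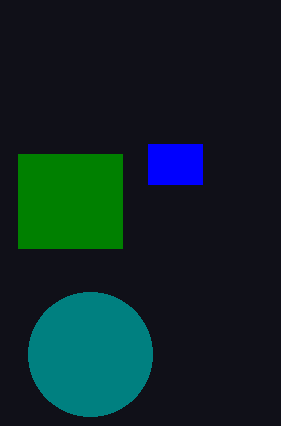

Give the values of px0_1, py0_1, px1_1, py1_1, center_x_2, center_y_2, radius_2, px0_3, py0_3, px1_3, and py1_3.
px0_1 = 148
py0_1 = 144
px1_1 = 202
py1_1 = 184
center_x_2 = 90
center_y_2 = 354
radius_2 = 62
px0_3 = 18
py0_3 = 154
px1_3 = 122
py1_3 = 248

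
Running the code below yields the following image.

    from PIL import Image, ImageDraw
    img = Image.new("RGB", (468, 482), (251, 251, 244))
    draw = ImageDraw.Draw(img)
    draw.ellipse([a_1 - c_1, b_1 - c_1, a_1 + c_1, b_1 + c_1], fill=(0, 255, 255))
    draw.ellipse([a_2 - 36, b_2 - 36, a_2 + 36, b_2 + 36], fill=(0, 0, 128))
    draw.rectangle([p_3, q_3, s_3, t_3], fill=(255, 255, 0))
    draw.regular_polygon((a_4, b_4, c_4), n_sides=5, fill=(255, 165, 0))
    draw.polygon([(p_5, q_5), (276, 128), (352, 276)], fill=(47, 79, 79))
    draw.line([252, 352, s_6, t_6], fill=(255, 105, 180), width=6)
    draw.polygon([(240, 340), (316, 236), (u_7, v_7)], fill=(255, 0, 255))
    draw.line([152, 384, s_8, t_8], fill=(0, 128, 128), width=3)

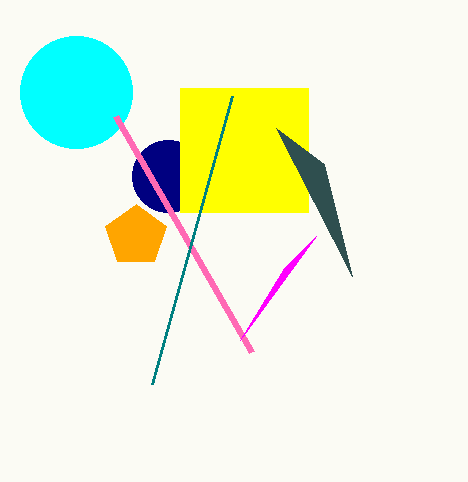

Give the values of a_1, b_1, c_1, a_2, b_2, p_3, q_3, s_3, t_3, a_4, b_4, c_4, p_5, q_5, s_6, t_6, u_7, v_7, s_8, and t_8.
a_1 = 76, b_1 = 92, c_1 = 56, a_2 = 168, b_2 = 176, p_3 = 180, q_3 = 88, s_3 = 308, t_3 = 212, a_4 = 136, b_4 = 236, c_4 = 32, p_5 = 324, q_5 = 164, s_6 = 116, t_6 = 116, u_7 = 284, v_7 = 268, s_8 = 232, t_8 = 96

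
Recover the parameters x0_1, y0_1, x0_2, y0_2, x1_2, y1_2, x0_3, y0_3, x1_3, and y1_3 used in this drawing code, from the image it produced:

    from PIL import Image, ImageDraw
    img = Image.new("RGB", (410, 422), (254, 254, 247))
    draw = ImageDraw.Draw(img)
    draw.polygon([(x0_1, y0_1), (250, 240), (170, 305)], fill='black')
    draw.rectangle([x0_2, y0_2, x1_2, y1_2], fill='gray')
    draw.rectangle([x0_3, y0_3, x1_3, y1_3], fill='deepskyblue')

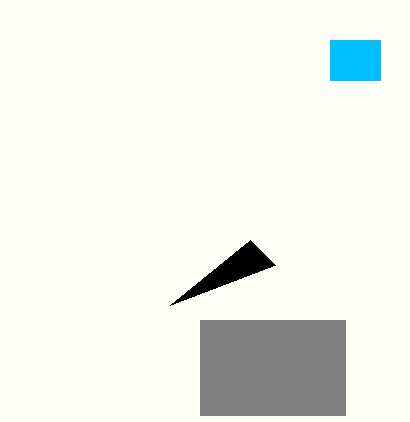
x0_1 = 275
y0_1 = 265
x0_2 = 200
y0_2 = 320
x1_2 = 345
y1_2 = 415
x0_3 = 330
y0_3 = 40
x1_3 = 380
y1_3 = 80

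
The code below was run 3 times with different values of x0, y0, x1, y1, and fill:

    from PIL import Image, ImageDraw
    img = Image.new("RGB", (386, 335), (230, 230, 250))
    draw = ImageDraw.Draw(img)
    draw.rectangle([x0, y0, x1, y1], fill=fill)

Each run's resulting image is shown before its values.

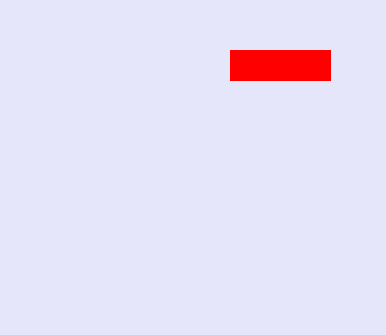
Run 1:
x0 = 230
y0 = 50
x1 = 330
y1 = 80
fill = 'red'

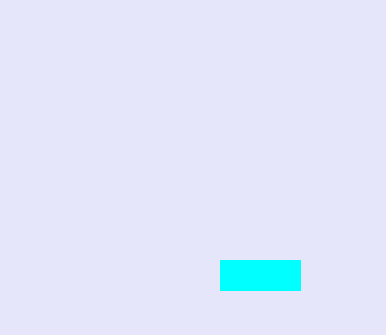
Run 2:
x0 = 220, y0 = 260, x1 = 300, y1 = 290, fill = 'cyan'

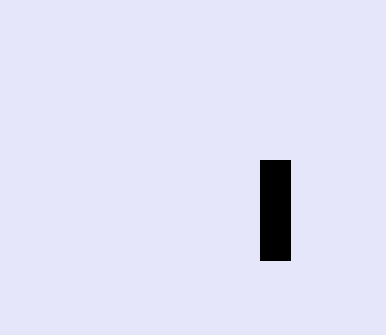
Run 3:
x0 = 260, y0 = 160, x1 = 290, y1 = 260, fill = 'black'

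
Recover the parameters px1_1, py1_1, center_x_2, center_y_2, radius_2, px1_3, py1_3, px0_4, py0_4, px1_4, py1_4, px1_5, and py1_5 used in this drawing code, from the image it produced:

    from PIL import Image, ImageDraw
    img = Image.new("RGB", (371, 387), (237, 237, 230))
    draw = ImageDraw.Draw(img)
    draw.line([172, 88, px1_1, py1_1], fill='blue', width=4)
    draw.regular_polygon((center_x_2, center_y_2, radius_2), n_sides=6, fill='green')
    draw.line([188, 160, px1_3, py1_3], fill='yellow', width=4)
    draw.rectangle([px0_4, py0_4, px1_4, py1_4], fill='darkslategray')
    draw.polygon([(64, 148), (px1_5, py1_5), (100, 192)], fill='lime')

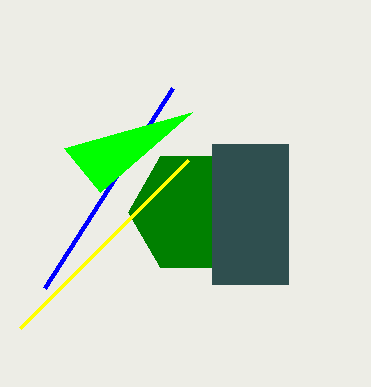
px1_1 = 44, py1_1 = 288, center_x_2 = 192, center_y_2 = 212, radius_2 = 64, px1_3 = 20, py1_3 = 328, px0_4 = 212, py0_4 = 144, px1_4 = 288, py1_4 = 284, px1_5 = 192, py1_5 = 112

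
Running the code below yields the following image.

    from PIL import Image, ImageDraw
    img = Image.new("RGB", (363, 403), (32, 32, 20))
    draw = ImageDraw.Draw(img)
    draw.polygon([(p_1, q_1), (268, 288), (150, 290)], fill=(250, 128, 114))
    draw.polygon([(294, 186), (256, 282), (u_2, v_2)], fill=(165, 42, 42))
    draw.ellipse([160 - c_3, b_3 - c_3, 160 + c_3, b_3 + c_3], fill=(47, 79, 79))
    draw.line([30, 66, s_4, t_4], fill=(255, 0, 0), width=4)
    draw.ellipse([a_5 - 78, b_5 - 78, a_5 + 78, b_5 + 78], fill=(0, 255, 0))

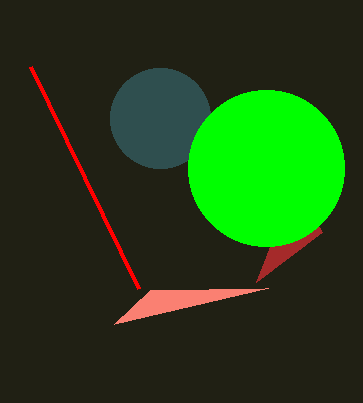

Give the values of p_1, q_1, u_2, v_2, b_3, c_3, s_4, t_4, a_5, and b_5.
p_1 = 114, q_1 = 324, u_2 = 322, v_2 = 232, b_3 = 118, c_3 = 50, s_4 = 138, t_4 = 288, a_5 = 266, b_5 = 168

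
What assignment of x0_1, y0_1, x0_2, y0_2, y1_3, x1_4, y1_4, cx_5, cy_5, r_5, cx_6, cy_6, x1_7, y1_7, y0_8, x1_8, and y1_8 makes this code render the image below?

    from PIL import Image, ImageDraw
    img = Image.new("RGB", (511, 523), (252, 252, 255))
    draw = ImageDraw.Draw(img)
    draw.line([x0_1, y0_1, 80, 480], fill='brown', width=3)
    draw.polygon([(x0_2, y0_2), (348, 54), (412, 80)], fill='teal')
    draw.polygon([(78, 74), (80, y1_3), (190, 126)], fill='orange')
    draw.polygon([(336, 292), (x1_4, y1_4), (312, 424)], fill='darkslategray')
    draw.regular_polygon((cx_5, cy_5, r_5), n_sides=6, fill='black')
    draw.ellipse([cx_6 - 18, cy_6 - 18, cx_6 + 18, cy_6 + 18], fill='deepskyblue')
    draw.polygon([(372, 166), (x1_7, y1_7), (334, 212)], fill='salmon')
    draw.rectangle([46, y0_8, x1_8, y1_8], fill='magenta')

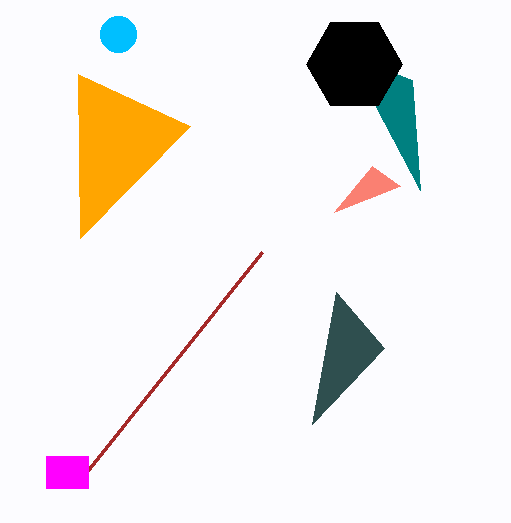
x0_1 = 262
y0_1 = 252
x0_2 = 420
y0_2 = 190
y1_3 = 238
x1_4 = 384
y1_4 = 348
cx_5 = 354
cy_5 = 64
r_5 = 48
cx_6 = 118
cy_6 = 34
x1_7 = 400
y1_7 = 186
y0_8 = 456
x1_8 = 88
y1_8 = 488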